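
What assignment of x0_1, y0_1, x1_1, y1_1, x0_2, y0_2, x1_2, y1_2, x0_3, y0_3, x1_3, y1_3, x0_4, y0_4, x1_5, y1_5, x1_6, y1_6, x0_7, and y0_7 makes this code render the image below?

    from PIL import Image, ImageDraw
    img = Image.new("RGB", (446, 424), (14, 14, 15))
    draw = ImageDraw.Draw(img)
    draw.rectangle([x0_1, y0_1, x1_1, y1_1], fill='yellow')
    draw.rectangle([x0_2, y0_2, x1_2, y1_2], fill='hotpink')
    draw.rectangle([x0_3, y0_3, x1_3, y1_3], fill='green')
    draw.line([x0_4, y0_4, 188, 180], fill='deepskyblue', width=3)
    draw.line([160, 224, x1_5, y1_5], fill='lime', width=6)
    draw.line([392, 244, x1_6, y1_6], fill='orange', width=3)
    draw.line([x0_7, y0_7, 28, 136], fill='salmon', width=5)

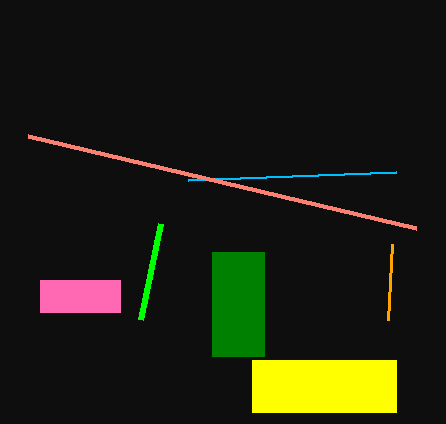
x0_1 = 252; y0_1 = 360; x1_1 = 396; y1_1 = 412; x0_2 = 40; y0_2 = 280; x1_2 = 120; y1_2 = 312; x0_3 = 212; y0_3 = 252; x1_3 = 264; y1_3 = 356; x0_4 = 396; y0_4 = 172; x1_5 = 140; y1_5 = 320; x1_6 = 388; y1_6 = 320; x0_7 = 416; y0_7 = 228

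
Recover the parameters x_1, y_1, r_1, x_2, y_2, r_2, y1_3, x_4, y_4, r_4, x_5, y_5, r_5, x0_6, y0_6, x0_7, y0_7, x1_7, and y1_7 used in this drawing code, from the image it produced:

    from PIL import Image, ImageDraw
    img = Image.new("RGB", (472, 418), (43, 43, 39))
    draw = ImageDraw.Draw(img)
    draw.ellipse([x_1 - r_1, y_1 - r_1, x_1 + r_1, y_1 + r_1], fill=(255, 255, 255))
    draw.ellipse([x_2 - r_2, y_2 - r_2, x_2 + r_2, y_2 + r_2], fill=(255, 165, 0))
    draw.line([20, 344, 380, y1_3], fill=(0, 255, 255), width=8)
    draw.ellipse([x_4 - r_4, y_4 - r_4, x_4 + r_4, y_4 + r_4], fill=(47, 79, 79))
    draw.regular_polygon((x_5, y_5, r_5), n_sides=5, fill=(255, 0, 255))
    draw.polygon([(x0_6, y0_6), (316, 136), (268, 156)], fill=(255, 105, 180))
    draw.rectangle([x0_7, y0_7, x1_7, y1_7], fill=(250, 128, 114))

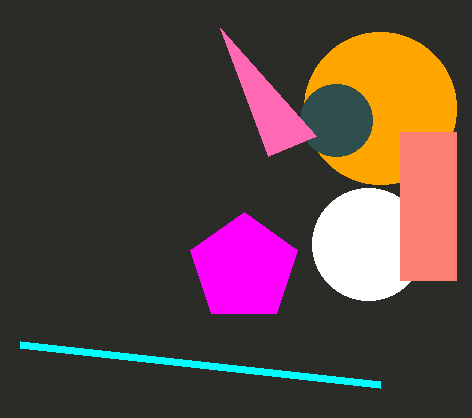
x_1 = 368; y_1 = 244; r_1 = 56; x_2 = 380; y_2 = 108; r_2 = 76; y1_3 = 384; x_4 = 336; y_4 = 120; r_4 = 36; x_5 = 244; y_5 = 268; r_5 = 56; x0_6 = 220; y0_6 = 28; x0_7 = 400; y0_7 = 132; x1_7 = 456; y1_7 = 280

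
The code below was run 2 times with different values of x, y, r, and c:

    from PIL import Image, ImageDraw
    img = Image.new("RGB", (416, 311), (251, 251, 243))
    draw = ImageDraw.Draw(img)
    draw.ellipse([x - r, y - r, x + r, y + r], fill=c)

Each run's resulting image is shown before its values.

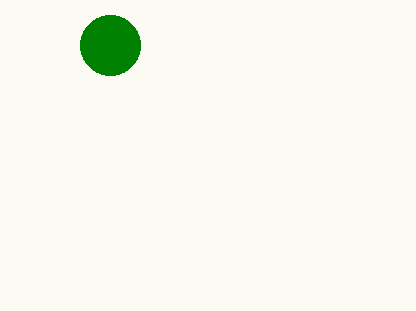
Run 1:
x = 110, y = 45, r = 30, c = 'green'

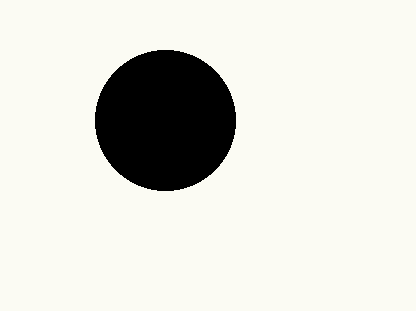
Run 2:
x = 165, y = 120, r = 70, c = 'black'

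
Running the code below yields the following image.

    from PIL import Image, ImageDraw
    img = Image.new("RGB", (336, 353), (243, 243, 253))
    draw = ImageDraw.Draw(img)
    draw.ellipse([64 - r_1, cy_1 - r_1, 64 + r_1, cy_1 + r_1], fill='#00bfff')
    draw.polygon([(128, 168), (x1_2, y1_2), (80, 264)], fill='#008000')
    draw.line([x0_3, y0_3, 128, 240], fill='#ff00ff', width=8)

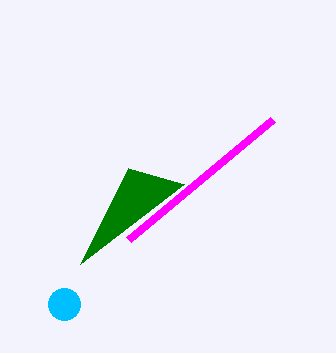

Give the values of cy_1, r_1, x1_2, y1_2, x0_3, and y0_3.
cy_1 = 304
r_1 = 16
x1_2 = 184
y1_2 = 184
x0_3 = 272
y0_3 = 120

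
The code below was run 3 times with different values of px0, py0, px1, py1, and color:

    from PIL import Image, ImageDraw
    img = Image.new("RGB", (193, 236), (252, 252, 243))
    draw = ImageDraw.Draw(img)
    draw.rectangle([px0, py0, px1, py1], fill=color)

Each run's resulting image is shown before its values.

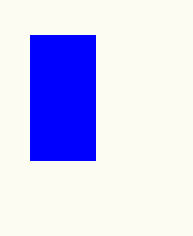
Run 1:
px0 = 30; py0 = 35; px1 = 95; py1 = 160; color = 'blue'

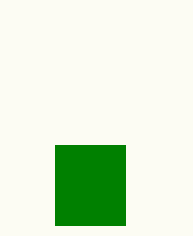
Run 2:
px0 = 55, py0 = 145, px1 = 125, py1 = 225, color = 'green'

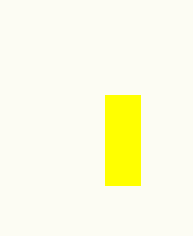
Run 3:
px0 = 105
py0 = 95
px1 = 140
py1 = 185
color = 'yellow'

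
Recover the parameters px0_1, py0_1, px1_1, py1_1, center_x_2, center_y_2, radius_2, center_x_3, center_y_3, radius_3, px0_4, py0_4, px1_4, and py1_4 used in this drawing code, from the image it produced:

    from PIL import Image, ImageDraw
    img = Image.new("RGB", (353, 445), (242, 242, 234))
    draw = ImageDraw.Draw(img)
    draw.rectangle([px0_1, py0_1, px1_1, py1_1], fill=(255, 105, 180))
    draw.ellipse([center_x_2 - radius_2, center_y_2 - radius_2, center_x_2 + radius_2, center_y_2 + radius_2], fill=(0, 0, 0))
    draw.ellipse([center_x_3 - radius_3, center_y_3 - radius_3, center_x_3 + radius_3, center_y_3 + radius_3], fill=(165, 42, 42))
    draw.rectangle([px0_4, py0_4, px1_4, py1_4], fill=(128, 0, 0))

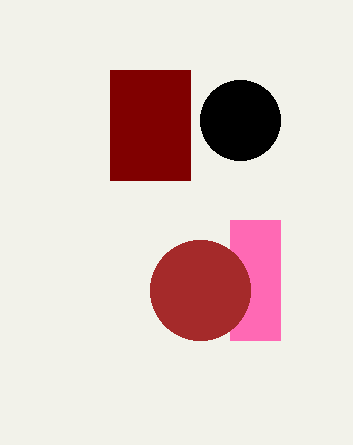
px0_1 = 230, py0_1 = 220, px1_1 = 280, py1_1 = 340, center_x_2 = 240, center_y_2 = 120, radius_2 = 40, center_x_3 = 200, center_y_3 = 290, radius_3 = 50, px0_4 = 110, py0_4 = 70, px1_4 = 190, py1_4 = 180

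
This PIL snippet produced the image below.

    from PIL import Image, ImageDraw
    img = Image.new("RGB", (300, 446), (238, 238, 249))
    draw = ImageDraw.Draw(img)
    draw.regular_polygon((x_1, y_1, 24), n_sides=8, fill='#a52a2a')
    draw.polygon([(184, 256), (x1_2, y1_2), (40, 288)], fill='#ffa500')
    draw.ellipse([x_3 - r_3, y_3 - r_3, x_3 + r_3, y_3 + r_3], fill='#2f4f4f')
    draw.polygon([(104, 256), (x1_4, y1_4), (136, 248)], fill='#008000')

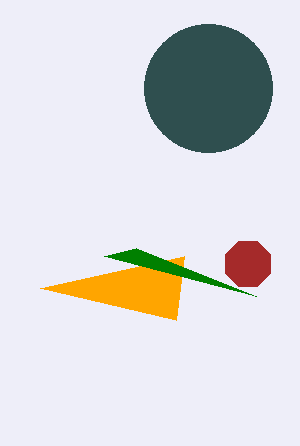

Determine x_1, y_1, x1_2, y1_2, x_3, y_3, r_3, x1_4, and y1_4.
x_1 = 248
y_1 = 264
x1_2 = 176
y1_2 = 320
x_3 = 208
y_3 = 88
r_3 = 64
x1_4 = 256
y1_4 = 296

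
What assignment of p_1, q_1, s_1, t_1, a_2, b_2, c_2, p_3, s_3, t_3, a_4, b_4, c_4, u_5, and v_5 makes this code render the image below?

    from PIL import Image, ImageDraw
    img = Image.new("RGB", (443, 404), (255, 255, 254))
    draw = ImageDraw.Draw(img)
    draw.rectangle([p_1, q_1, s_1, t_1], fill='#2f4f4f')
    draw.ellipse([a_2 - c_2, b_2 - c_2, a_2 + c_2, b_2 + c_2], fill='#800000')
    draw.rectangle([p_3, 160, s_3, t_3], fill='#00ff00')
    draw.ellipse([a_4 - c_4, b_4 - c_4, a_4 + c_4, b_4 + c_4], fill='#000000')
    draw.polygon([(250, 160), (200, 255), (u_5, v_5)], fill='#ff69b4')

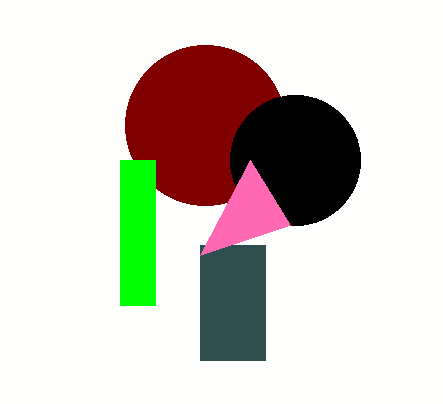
p_1 = 200
q_1 = 245
s_1 = 265
t_1 = 360
a_2 = 205
b_2 = 125
c_2 = 80
p_3 = 120
s_3 = 155
t_3 = 305
a_4 = 295
b_4 = 160
c_4 = 65
u_5 = 290
v_5 = 225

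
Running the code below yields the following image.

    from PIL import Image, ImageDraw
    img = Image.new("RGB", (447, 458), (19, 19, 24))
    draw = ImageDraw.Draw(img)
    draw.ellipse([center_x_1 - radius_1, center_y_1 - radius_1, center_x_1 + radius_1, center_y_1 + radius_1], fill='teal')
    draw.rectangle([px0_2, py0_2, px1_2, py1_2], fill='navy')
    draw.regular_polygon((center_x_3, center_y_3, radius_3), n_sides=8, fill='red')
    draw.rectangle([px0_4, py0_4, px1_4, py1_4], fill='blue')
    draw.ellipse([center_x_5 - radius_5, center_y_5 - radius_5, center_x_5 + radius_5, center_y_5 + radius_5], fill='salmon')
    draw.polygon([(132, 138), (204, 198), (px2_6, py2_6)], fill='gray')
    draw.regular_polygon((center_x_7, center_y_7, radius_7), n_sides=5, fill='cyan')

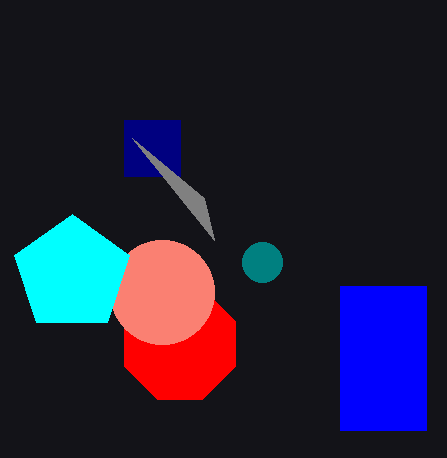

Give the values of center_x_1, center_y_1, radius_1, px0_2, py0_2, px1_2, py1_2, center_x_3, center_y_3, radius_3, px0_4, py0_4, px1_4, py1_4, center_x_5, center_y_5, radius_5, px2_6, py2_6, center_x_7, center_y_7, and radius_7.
center_x_1 = 262; center_y_1 = 262; radius_1 = 20; px0_2 = 124; py0_2 = 120; px1_2 = 180; py1_2 = 176; center_x_3 = 180; center_y_3 = 344; radius_3 = 60; px0_4 = 340; py0_4 = 286; px1_4 = 426; py1_4 = 430; center_x_5 = 162; center_y_5 = 292; radius_5 = 52; px2_6 = 214; py2_6 = 240; center_x_7 = 72; center_y_7 = 274; radius_7 = 60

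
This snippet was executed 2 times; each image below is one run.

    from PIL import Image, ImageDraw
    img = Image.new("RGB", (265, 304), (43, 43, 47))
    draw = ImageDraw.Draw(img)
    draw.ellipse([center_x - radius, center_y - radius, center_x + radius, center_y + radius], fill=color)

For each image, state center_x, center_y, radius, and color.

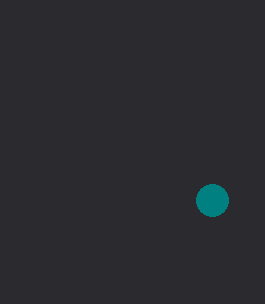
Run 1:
center_x = 212
center_y = 200
radius = 16
color = 'teal'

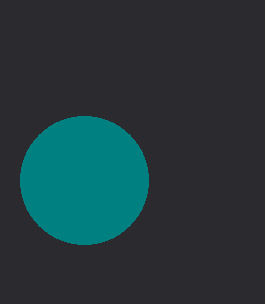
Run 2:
center_x = 84; center_y = 180; radius = 64; color = 'teal'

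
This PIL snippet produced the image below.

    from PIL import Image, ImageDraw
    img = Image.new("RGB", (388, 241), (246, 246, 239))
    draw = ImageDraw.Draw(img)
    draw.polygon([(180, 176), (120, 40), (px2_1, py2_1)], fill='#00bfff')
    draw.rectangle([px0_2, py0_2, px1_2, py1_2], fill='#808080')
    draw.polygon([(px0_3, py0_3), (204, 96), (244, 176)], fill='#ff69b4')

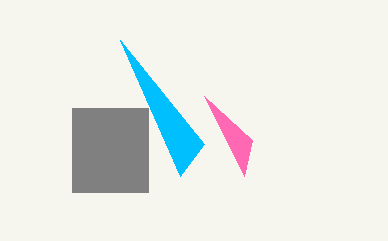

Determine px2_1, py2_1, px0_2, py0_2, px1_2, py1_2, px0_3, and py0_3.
px2_1 = 204; py2_1 = 144; px0_2 = 72; py0_2 = 108; px1_2 = 148; py1_2 = 192; px0_3 = 252; py0_3 = 140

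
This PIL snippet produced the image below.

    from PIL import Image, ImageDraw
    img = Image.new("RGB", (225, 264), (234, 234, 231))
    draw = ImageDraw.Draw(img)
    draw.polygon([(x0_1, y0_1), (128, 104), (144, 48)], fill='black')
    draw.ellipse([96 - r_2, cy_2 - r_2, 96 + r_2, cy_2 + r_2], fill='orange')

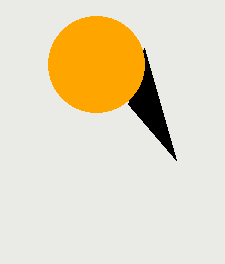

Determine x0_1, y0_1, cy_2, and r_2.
x0_1 = 176; y0_1 = 160; cy_2 = 64; r_2 = 48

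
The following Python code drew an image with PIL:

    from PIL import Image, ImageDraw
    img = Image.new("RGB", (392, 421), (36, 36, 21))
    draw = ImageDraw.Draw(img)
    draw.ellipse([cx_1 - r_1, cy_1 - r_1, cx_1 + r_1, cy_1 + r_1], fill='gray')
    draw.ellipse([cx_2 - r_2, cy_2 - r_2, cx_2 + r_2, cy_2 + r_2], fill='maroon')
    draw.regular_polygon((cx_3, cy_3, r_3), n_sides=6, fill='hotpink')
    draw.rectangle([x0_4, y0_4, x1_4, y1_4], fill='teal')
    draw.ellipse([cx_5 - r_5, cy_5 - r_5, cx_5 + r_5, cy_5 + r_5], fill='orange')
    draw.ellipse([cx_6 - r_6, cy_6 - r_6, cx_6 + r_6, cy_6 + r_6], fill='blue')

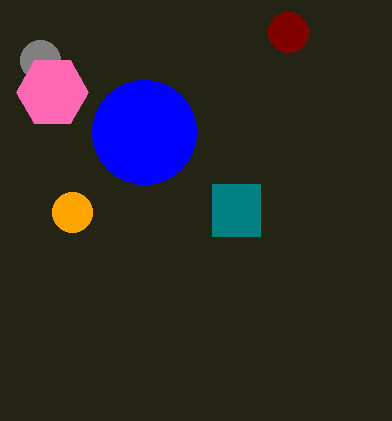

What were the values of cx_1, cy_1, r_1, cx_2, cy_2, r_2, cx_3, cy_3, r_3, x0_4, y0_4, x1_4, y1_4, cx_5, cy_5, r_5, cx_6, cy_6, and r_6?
cx_1 = 40, cy_1 = 60, r_1 = 20, cx_2 = 288, cy_2 = 32, r_2 = 20, cx_3 = 52, cy_3 = 92, r_3 = 36, x0_4 = 212, y0_4 = 184, x1_4 = 260, y1_4 = 236, cx_5 = 72, cy_5 = 212, r_5 = 20, cx_6 = 144, cy_6 = 132, r_6 = 52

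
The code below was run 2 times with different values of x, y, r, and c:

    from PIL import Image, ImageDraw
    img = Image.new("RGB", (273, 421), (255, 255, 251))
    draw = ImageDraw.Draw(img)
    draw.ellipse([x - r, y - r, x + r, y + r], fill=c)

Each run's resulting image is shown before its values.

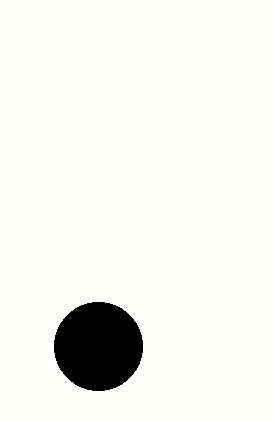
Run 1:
x = 98; y = 346; r = 44; c = 'black'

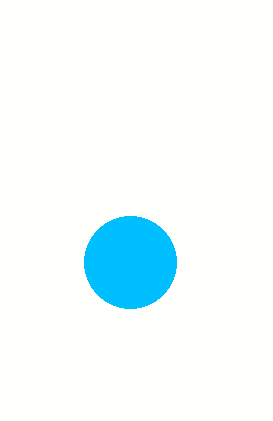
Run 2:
x = 130
y = 262
r = 46
c = 'deepskyblue'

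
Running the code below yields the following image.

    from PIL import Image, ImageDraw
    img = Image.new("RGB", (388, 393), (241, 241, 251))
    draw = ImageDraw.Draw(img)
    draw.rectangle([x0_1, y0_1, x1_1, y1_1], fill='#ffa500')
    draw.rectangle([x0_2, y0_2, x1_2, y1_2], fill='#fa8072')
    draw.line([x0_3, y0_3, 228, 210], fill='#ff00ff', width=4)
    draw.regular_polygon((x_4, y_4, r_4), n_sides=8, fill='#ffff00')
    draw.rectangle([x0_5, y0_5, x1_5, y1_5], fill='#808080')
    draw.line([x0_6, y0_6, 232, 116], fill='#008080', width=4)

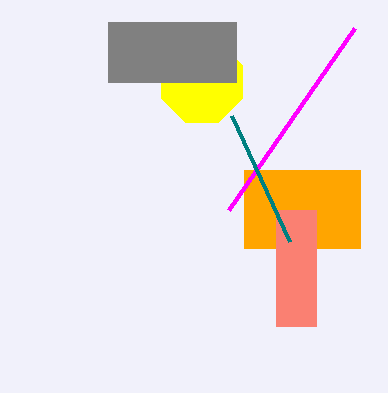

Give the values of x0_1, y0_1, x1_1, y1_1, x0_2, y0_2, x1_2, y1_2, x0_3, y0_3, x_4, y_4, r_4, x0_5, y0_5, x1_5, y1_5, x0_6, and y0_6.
x0_1 = 244; y0_1 = 170; x1_1 = 360; y1_1 = 248; x0_2 = 276; y0_2 = 210; x1_2 = 316; y1_2 = 326; x0_3 = 354; y0_3 = 28; x_4 = 202; y_4 = 82; r_4 = 44; x0_5 = 108; y0_5 = 22; x1_5 = 236; y1_5 = 82; x0_6 = 290; y0_6 = 242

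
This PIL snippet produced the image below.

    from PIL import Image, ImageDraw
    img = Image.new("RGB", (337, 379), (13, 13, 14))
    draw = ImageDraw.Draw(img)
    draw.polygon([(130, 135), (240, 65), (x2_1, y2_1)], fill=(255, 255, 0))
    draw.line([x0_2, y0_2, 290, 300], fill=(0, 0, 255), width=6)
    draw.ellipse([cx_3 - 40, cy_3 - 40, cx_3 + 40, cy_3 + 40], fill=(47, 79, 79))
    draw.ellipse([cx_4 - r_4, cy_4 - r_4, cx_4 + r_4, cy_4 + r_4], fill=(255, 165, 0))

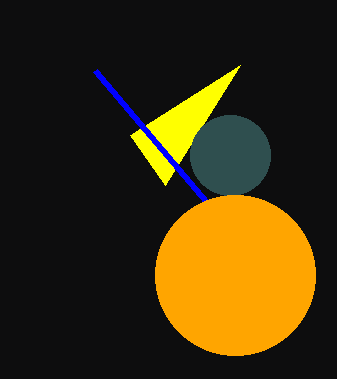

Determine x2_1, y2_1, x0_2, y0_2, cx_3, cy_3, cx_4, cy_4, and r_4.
x2_1 = 165
y2_1 = 185
x0_2 = 95
y0_2 = 70
cx_3 = 230
cy_3 = 155
cx_4 = 235
cy_4 = 275
r_4 = 80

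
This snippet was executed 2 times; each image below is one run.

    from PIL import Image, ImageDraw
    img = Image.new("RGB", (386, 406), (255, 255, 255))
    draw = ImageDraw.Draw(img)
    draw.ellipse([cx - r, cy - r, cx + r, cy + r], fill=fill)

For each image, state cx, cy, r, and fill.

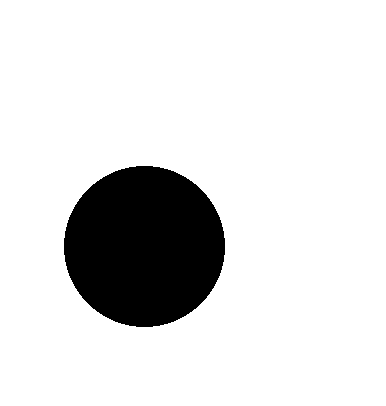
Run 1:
cx = 144
cy = 246
r = 80
fill = 'black'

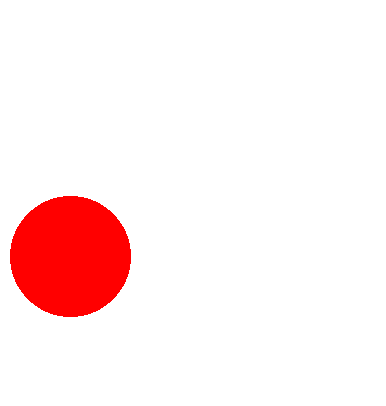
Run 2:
cx = 70, cy = 256, r = 60, fill = 'red'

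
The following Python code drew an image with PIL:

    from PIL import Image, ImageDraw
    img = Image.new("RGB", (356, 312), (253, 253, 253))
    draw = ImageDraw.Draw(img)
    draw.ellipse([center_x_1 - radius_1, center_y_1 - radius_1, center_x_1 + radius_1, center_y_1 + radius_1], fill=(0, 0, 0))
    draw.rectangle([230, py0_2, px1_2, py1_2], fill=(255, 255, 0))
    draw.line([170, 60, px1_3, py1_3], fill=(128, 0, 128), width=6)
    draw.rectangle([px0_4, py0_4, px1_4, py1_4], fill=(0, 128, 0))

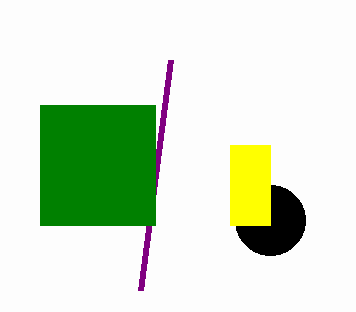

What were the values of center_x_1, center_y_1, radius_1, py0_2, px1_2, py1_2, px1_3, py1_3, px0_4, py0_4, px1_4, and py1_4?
center_x_1 = 270
center_y_1 = 220
radius_1 = 35
py0_2 = 145
px1_2 = 270
py1_2 = 225
px1_3 = 140
py1_3 = 290
px0_4 = 40
py0_4 = 105
px1_4 = 155
py1_4 = 225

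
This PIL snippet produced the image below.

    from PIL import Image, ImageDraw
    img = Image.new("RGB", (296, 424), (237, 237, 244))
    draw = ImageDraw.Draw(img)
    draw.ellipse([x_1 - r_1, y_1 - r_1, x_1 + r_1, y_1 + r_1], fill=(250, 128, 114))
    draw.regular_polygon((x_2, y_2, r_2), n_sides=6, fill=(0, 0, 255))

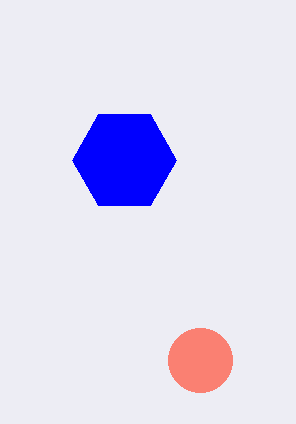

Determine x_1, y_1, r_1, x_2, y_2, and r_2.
x_1 = 200
y_1 = 360
r_1 = 32
x_2 = 124
y_2 = 160
r_2 = 52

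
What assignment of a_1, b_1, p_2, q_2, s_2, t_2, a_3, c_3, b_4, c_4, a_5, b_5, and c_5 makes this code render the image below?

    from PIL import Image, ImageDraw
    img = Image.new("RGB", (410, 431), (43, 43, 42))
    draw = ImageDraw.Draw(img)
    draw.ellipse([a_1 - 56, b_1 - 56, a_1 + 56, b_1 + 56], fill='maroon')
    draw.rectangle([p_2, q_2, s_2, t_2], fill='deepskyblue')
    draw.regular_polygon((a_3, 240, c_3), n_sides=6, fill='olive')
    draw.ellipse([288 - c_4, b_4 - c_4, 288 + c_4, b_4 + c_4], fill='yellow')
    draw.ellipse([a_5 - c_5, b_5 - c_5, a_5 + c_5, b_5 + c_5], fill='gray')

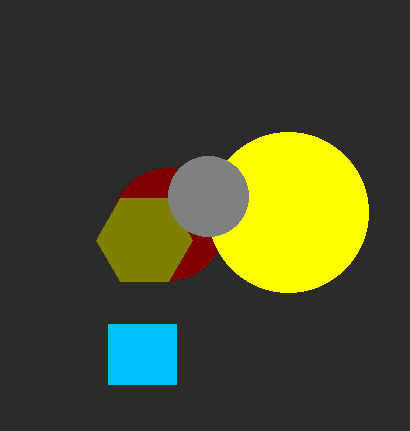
a_1 = 168, b_1 = 224, p_2 = 108, q_2 = 324, s_2 = 176, t_2 = 384, a_3 = 144, c_3 = 48, b_4 = 212, c_4 = 80, a_5 = 208, b_5 = 196, c_5 = 40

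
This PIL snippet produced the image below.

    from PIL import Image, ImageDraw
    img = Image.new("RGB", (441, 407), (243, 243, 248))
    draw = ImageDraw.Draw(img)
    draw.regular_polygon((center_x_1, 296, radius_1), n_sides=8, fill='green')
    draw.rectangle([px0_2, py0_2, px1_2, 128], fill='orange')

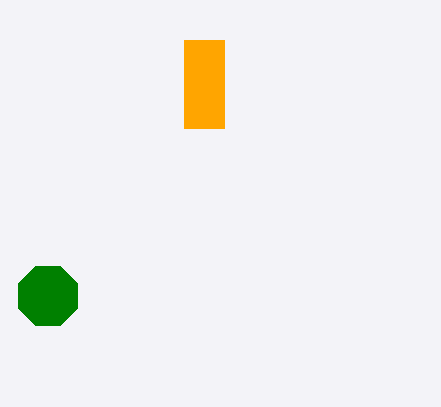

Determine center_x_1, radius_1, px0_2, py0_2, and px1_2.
center_x_1 = 48, radius_1 = 32, px0_2 = 184, py0_2 = 40, px1_2 = 224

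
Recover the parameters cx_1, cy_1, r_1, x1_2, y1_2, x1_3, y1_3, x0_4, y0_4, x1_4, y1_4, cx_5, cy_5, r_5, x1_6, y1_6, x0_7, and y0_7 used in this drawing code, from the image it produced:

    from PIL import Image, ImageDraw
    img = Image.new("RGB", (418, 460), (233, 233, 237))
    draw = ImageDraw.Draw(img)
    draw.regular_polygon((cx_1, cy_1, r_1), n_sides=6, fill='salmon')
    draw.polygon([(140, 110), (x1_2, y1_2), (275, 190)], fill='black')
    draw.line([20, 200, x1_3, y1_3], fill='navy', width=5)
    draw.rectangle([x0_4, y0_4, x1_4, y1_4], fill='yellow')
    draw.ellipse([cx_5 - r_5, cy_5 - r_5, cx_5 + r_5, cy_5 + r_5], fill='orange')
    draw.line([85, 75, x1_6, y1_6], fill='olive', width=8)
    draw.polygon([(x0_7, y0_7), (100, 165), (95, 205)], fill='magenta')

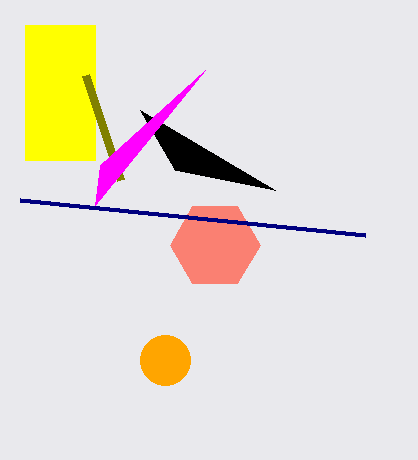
cx_1 = 215; cy_1 = 245; r_1 = 45; x1_2 = 175; y1_2 = 170; x1_3 = 365; y1_3 = 235; x0_4 = 25; y0_4 = 25; x1_4 = 95; y1_4 = 160; cx_5 = 165; cy_5 = 360; r_5 = 25; x1_6 = 120; y1_6 = 180; x0_7 = 205; y0_7 = 70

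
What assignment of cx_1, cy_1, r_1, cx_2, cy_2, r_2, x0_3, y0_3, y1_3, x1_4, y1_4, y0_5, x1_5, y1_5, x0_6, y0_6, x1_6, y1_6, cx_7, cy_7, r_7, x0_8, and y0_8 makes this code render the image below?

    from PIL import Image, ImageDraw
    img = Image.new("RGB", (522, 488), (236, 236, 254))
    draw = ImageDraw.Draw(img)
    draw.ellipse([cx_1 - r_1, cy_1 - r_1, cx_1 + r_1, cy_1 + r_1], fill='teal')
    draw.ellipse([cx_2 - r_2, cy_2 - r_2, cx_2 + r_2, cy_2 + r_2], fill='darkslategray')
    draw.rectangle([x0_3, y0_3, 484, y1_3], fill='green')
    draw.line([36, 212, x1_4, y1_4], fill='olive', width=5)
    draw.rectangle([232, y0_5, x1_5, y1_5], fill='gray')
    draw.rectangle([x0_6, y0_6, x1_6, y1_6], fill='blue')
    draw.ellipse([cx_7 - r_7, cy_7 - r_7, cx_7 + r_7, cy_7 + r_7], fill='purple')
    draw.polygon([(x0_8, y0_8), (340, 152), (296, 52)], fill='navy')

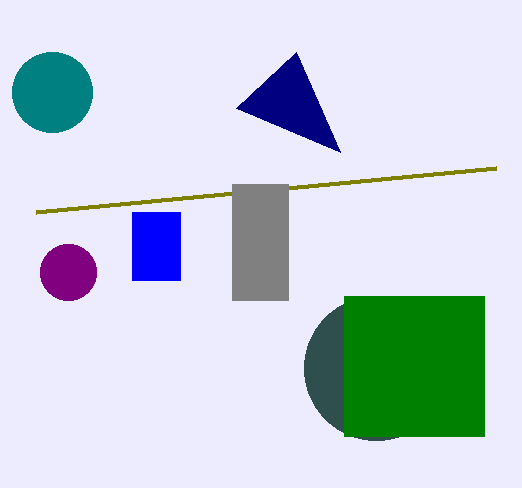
cx_1 = 52
cy_1 = 92
r_1 = 40
cx_2 = 376
cy_2 = 368
r_2 = 72
x0_3 = 344
y0_3 = 296
y1_3 = 436
x1_4 = 496
y1_4 = 168
y0_5 = 184
x1_5 = 288
y1_5 = 300
x0_6 = 132
y0_6 = 212
x1_6 = 180
y1_6 = 280
cx_7 = 68
cy_7 = 272
r_7 = 28
x0_8 = 236
y0_8 = 108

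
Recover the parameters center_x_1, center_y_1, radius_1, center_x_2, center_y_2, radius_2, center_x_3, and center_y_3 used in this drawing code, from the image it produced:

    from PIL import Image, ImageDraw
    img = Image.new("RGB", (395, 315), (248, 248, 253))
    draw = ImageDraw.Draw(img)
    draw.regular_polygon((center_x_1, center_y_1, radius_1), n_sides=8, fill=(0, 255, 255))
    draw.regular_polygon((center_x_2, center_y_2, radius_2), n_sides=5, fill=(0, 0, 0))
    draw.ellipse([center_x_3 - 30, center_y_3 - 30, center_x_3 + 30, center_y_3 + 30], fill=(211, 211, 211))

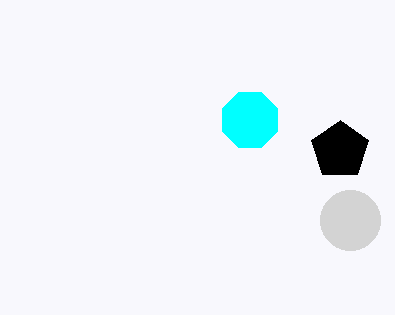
center_x_1 = 250
center_y_1 = 120
radius_1 = 30
center_x_2 = 340
center_y_2 = 150
radius_2 = 30
center_x_3 = 350
center_y_3 = 220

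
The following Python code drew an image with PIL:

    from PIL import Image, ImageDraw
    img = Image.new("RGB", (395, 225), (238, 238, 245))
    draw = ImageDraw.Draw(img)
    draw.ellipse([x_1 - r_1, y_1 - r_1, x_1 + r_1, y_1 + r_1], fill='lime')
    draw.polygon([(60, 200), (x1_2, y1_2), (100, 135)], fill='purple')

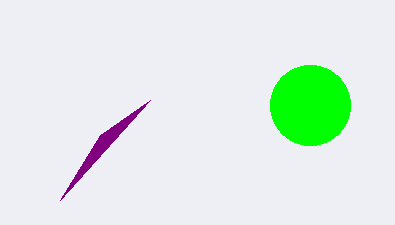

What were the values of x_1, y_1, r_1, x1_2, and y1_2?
x_1 = 310; y_1 = 105; r_1 = 40; x1_2 = 150; y1_2 = 100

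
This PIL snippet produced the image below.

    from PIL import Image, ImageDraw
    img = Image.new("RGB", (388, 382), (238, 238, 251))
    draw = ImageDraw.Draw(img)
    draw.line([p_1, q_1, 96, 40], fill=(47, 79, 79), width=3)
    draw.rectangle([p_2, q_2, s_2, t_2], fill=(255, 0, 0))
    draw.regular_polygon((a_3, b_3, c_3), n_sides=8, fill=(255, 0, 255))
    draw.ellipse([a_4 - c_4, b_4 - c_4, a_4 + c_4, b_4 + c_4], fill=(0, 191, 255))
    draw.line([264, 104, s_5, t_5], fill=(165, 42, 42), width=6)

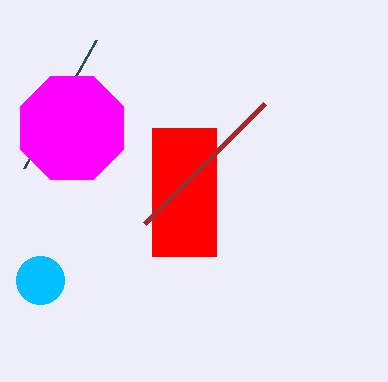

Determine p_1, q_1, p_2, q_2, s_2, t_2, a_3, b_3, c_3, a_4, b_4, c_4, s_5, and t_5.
p_1 = 24; q_1 = 168; p_2 = 152; q_2 = 128; s_2 = 216; t_2 = 256; a_3 = 72; b_3 = 128; c_3 = 56; a_4 = 40; b_4 = 280; c_4 = 24; s_5 = 144; t_5 = 224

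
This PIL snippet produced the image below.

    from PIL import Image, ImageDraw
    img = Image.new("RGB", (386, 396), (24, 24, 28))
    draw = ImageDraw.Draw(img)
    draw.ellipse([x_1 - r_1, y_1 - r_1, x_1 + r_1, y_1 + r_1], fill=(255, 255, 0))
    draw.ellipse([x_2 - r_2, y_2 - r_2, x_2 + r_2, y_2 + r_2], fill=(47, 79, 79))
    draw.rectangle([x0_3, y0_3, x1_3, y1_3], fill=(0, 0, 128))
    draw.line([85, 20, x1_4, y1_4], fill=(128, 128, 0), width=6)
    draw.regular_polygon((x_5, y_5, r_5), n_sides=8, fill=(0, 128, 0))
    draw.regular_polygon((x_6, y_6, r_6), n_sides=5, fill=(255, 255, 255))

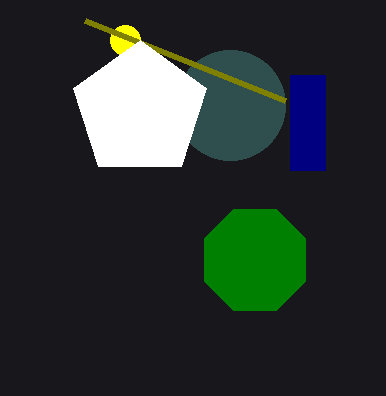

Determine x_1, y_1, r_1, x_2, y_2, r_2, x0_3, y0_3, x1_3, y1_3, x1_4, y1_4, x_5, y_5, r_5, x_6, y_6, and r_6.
x_1 = 125
y_1 = 40
r_1 = 15
x_2 = 230
y_2 = 105
r_2 = 55
x0_3 = 290
y0_3 = 75
x1_3 = 325
y1_3 = 170
x1_4 = 285
y1_4 = 100
x_5 = 255
y_5 = 260
r_5 = 55
x_6 = 140
y_6 = 110
r_6 = 70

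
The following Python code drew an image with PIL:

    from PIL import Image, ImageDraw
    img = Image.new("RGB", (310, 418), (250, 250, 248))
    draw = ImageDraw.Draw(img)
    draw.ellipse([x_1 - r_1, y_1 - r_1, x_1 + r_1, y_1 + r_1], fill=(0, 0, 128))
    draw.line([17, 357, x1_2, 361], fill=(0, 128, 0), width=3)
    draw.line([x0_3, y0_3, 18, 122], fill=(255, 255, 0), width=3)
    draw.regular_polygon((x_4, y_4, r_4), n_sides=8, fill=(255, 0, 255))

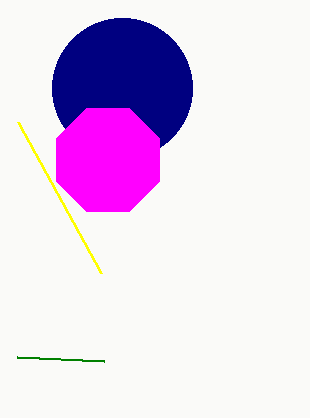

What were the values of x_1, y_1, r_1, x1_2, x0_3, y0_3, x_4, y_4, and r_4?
x_1 = 122
y_1 = 88
r_1 = 70
x1_2 = 104
x0_3 = 101
y0_3 = 273
x_4 = 108
y_4 = 160
r_4 = 56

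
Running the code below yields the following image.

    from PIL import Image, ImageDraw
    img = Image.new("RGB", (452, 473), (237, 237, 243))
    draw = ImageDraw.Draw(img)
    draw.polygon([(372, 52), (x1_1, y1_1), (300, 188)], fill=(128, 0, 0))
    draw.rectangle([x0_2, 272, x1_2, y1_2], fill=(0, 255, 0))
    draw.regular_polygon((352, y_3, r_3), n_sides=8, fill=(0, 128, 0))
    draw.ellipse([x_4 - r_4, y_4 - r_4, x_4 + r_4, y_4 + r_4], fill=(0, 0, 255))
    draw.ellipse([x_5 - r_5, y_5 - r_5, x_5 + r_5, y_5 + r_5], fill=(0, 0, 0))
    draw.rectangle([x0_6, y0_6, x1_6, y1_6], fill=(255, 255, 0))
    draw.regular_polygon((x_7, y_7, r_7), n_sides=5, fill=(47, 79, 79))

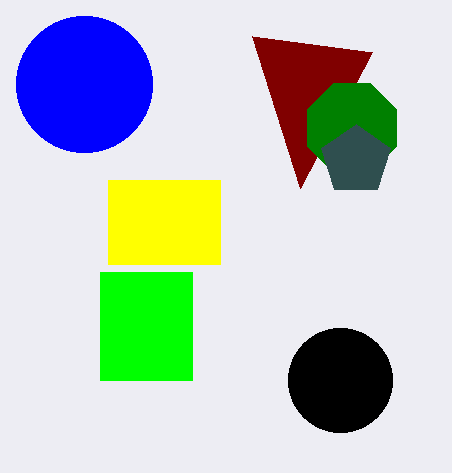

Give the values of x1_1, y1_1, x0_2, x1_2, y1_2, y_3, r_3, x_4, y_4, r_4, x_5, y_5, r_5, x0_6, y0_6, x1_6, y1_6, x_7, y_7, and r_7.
x1_1 = 252, y1_1 = 36, x0_2 = 100, x1_2 = 192, y1_2 = 380, y_3 = 128, r_3 = 48, x_4 = 84, y_4 = 84, r_4 = 68, x_5 = 340, y_5 = 380, r_5 = 52, x0_6 = 108, y0_6 = 180, x1_6 = 220, y1_6 = 264, x_7 = 356, y_7 = 160, r_7 = 36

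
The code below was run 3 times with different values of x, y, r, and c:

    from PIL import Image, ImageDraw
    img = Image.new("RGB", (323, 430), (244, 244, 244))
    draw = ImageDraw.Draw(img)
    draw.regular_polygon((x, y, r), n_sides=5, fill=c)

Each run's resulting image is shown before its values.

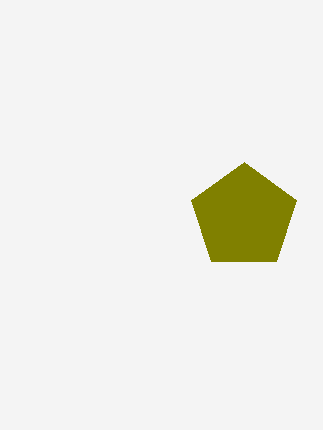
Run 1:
x = 244; y = 217; r = 55; c = 'olive'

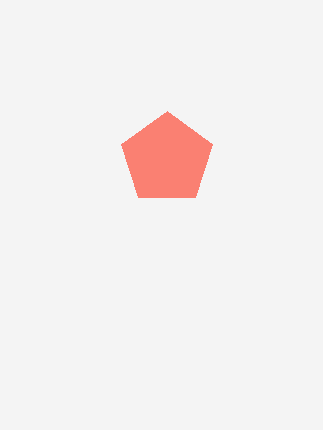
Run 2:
x = 167
y = 159
r = 48
c = 'salmon'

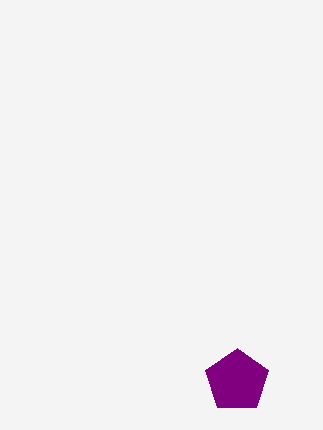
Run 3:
x = 237
y = 381
r = 33
c = 'purple'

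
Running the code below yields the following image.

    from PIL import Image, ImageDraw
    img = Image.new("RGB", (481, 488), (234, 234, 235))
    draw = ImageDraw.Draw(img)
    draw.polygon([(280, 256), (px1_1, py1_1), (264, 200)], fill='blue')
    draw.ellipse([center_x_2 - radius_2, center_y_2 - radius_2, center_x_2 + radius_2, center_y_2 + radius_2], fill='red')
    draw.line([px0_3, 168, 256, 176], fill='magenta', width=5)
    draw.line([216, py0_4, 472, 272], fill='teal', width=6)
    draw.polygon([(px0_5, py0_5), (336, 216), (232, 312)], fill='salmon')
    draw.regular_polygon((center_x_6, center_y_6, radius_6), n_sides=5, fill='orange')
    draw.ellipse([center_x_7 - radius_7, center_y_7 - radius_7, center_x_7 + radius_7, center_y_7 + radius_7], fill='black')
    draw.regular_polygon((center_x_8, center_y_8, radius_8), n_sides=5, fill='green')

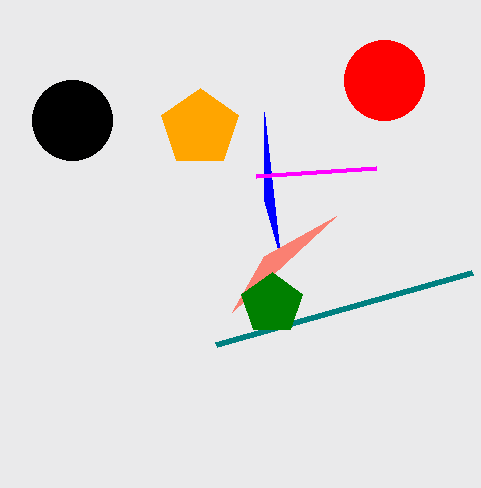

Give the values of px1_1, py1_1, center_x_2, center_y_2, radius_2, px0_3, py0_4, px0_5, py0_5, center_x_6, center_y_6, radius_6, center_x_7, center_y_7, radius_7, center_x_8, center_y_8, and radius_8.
px1_1 = 264, py1_1 = 112, center_x_2 = 384, center_y_2 = 80, radius_2 = 40, px0_3 = 376, py0_4 = 344, px0_5 = 264, py0_5 = 256, center_x_6 = 200, center_y_6 = 128, radius_6 = 40, center_x_7 = 72, center_y_7 = 120, radius_7 = 40, center_x_8 = 272, center_y_8 = 304, radius_8 = 32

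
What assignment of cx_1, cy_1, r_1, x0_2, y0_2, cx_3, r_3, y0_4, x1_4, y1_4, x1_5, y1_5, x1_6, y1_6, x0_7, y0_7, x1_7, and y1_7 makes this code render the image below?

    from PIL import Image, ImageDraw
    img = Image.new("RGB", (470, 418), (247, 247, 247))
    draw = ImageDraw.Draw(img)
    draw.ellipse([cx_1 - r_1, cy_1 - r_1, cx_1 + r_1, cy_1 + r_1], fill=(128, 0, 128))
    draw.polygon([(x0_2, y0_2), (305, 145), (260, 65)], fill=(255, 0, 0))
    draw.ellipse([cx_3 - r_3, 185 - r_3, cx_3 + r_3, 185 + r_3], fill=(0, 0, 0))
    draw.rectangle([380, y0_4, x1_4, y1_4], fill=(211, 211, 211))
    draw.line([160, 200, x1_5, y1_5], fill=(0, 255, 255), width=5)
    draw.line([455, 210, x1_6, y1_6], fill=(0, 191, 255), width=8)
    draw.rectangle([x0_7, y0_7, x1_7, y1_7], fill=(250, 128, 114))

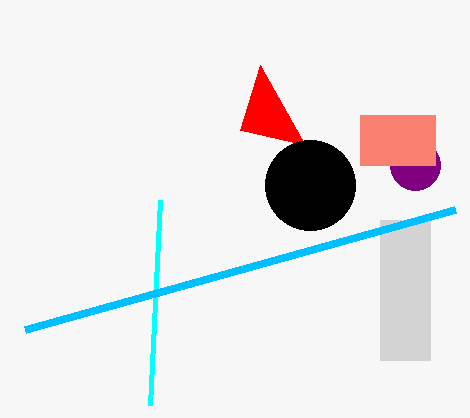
cx_1 = 415
cy_1 = 165
r_1 = 25
x0_2 = 240
y0_2 = 130
cx_3 = 310
r_3 = 45
y0_4 = 220
x1_4 = 430
y1_4 = 360
x1_5 = 150
y1_5 = 405
x1_6 = 25
y1_6 = 330
x0_7 = 360
y0_7 = 115
x1_7 = 435
y1_7 = 165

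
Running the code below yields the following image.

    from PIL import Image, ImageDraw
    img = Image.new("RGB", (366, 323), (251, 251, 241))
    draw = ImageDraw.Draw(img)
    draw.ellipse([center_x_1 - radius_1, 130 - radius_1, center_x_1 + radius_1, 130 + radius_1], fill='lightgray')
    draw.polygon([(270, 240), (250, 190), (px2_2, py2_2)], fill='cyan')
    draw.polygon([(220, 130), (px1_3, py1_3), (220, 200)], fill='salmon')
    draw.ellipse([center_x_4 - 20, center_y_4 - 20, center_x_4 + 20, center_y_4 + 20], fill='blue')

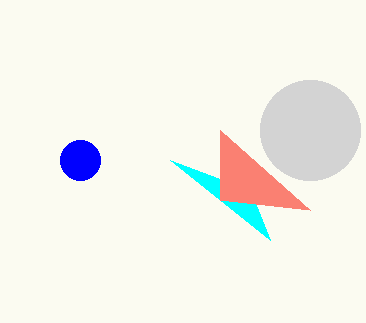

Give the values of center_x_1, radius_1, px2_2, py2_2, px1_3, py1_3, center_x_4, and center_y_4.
center_x_1 = 310; radius_1 = 50; px2_2 = 170; py2_2 = 160; px1_3 = 310; py1_3 = 210; center_x_4 = 80; center_y_4 = 160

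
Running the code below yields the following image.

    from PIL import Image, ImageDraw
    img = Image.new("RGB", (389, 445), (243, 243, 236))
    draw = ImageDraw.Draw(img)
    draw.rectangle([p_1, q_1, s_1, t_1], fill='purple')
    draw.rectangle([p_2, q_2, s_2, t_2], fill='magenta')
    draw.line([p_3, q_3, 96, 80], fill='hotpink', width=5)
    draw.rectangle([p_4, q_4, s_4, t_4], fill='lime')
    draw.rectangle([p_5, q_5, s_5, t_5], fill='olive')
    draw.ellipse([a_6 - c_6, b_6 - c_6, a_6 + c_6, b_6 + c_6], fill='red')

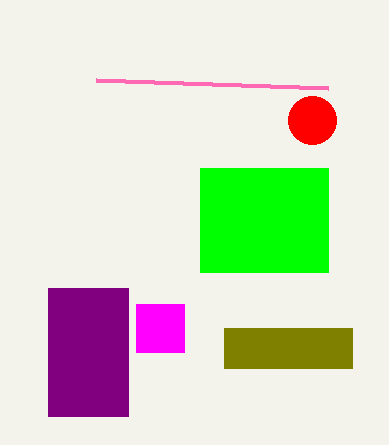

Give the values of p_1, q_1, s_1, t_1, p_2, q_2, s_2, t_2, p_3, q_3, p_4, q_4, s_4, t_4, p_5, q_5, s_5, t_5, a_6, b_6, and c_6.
p_1 = 48
q_1 = 288
s_1 = 128
t_1 = 416
p_2 = 136
q_2 = 304
s_2 = 184
t_2 = 352
p_3 = 328
q_3 = 88
p_4 = 200
q_4 = 168
s_4 = 328
t_4 = 272
p_5 = 224
q_5 = 328
s_5 = 352
t_5 = 368
a_6 = 312
b_6 = 120
c_6 = 24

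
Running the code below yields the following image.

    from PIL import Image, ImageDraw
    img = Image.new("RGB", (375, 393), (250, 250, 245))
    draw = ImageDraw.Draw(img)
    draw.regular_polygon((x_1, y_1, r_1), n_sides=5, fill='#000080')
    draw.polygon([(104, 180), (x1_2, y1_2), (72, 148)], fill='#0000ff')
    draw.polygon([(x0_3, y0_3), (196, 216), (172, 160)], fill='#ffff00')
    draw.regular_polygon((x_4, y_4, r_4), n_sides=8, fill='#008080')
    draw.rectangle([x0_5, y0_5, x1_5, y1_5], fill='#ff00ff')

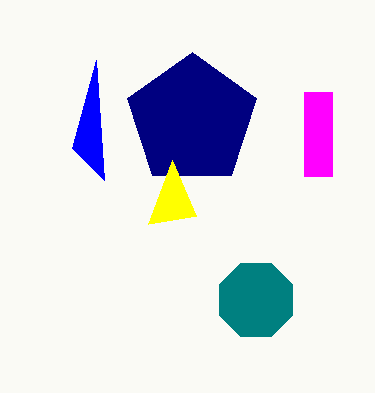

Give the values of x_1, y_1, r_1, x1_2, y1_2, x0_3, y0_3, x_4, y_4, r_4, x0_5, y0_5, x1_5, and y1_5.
x_1 = 192, y_1 = 120, r_1 = 68, x1_2 = 96, y1_2 = 60, x0_3 = 148, y0_3 = 224, x_4 = 256, y_4 = 300, r_4 = 40, x0_5 = 304, y0_5 = 92, x1_5 = 332, y1_5 = 176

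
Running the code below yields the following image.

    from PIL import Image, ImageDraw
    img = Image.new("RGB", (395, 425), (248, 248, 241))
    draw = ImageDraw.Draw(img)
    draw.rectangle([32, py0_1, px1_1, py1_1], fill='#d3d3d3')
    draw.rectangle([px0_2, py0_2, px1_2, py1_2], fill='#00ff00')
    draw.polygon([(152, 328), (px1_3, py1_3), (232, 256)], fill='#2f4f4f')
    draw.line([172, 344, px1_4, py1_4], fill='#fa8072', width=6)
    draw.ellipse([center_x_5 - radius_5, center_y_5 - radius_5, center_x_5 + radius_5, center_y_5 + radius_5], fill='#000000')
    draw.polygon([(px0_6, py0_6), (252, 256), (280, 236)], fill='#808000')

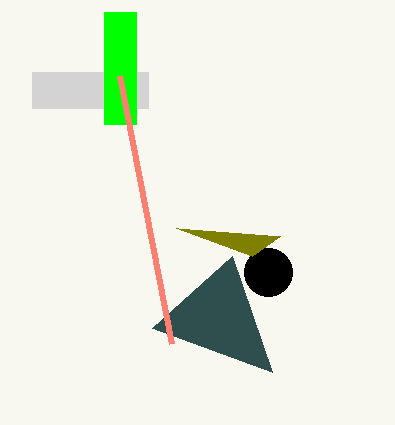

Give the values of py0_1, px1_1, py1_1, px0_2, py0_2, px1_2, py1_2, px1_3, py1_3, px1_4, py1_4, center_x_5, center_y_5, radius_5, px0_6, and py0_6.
py0_1 = 72
px1_1 = 148
py1_1 = 108
px0_2 = 104
py0_2 = 12
px1_2 = 136
py1_2 = 124
px1_3 = 272
py1_3 = 372
px1_4 = 120
py1_4 = 76
center_x_5 = 268
center_y_5 = 272
radius_5 = 24
px0_6 = 176
py0_6 = 228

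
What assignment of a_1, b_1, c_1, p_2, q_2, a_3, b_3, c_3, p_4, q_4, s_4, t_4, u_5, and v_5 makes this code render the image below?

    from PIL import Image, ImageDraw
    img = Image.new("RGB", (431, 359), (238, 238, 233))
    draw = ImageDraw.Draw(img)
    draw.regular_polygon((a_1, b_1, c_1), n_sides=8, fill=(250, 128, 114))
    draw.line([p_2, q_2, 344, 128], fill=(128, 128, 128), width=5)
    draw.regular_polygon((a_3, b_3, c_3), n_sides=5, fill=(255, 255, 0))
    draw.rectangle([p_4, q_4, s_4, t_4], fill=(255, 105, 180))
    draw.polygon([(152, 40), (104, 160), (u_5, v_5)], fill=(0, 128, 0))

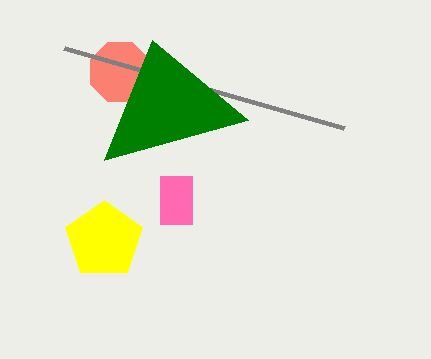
a_1 = 120, b_1 = 72, c_1 = 32, p_2 = 64, q_2 = 48, a_3 = 104, b_3 = 240, c_3 = 40, p_4 = 160, q_4 = 176, s_4 = 192, t_4 = 224, u_5 = 248, v_5 = 120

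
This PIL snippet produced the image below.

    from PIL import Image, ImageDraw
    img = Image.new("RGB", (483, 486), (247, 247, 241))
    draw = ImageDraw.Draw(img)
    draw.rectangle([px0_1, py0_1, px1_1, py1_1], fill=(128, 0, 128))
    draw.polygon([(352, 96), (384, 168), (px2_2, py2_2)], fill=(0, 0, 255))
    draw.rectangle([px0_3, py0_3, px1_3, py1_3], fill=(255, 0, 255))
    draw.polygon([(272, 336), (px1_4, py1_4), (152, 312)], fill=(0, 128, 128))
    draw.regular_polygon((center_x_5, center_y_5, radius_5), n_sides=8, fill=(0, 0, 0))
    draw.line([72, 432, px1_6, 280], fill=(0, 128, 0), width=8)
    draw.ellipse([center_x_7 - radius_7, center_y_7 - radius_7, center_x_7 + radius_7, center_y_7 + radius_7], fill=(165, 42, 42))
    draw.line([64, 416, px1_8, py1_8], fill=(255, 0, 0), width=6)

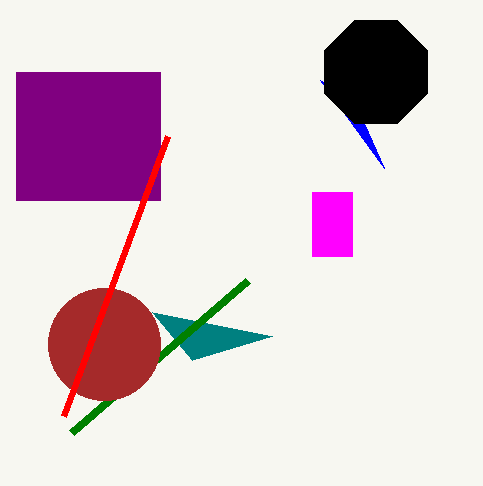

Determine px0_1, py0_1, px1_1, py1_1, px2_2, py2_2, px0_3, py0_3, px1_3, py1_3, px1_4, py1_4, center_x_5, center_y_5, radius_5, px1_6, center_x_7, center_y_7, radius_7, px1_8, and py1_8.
px0_1 = 16, py0_1 = 72, px1_1 = 160, py1_1 = 200, px2_2 = 320, py2_2 = 80, px0_3 = 312, py0_3 = 192, px1_3 = 352, py1_3 = 256, px1_4 = 192, py1_4 = 360, center_x_5 = 376, center_y_5 = 72, radius_5 = 56, px1_6 = 248, center_x_7 = 104, center_y_7 = 344, radius_7 = 56, px1_8 = 168, py1_8 = 136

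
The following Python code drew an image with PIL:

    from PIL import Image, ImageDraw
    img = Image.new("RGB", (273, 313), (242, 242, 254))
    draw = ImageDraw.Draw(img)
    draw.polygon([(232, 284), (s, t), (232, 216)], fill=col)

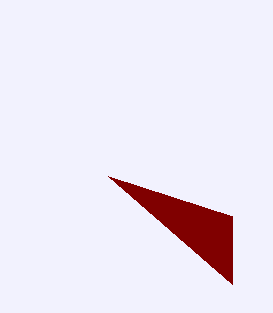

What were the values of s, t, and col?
s = 108, t = 176, col = 'maroon'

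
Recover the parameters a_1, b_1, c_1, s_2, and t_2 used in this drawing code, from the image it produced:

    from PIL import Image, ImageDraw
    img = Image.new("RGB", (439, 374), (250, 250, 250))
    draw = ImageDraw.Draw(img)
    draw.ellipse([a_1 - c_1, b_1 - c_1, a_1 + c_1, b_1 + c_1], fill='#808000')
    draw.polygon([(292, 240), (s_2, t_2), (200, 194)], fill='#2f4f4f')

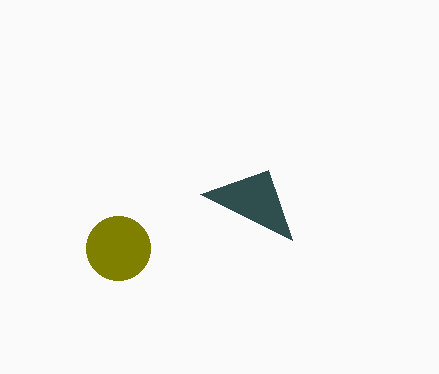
a_1 = 118
b_1 = 248
c_1 = 32
s_2 = 268
t_2 = 170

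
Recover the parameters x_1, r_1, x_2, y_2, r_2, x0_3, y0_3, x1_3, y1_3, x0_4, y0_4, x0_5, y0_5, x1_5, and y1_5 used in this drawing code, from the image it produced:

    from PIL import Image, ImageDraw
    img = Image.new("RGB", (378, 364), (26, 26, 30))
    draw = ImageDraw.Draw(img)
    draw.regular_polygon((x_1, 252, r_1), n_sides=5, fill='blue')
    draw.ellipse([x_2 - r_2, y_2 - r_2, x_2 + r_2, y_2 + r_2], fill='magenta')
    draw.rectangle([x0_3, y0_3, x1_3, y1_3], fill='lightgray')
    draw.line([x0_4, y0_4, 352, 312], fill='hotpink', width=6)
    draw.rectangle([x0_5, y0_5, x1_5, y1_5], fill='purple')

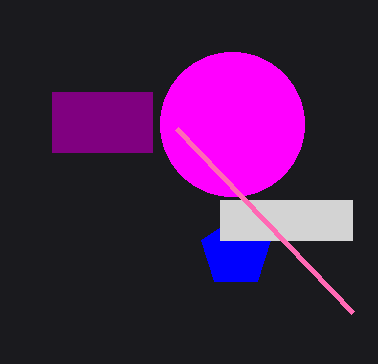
x_1 = 236; r_1 = 36; x_2 = 232; y_2 = 124; r_2 = 72; x0_3 = 220; y0_3 = 200; x1_3 = 352; y1_3 = 240; x0_4 = 176; y0_4 = 128; x0_5 = 52; y0_5 = 92; x1_5 = 152; y1_5 = 152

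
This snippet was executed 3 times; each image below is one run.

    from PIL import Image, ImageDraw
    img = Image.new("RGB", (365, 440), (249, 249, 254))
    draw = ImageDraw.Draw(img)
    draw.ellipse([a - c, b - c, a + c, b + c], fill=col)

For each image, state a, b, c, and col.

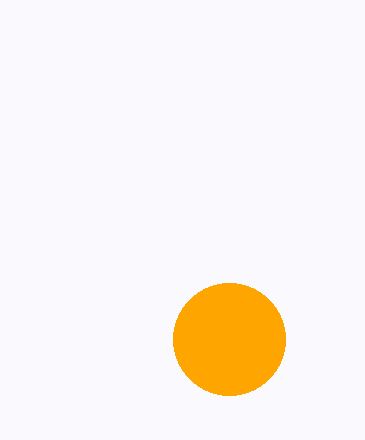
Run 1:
a = 229
b = 339
c = 56
col = 'orange'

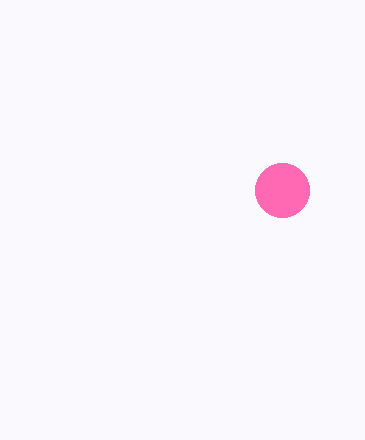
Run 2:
a = 282
b = 190
c = 27
col = 'hotpink'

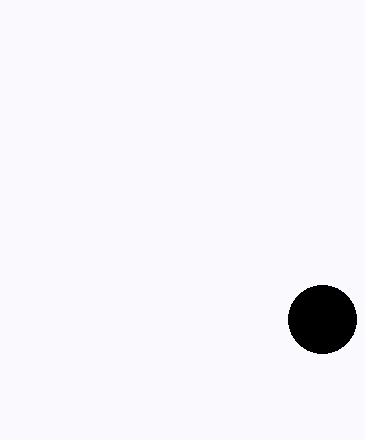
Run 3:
a = 322, b = 319, c = 34, col = 'black'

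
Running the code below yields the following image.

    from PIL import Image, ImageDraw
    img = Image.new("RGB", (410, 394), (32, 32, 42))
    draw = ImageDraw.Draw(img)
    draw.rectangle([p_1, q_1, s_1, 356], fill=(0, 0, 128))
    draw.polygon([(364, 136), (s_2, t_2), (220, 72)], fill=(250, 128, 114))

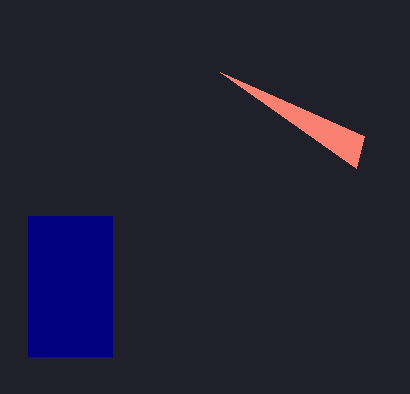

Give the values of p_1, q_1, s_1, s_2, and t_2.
p_1 = 28, q_1 = 216, s_1 = 112, s_2 = 356, t_2 = 168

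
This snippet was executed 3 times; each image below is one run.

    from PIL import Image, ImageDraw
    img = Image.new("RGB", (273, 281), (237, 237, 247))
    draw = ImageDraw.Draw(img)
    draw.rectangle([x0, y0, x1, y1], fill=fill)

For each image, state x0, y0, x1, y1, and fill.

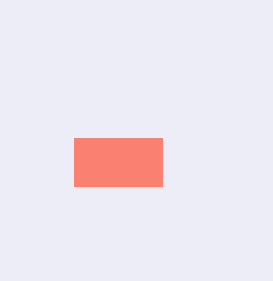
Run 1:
x0 = 74
y0 = 138
x1 = 162
y1 = 186
fill = 'salmon'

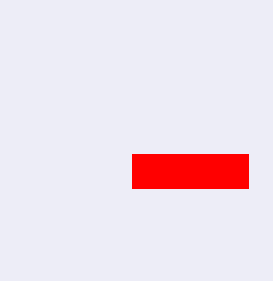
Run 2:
x0 = 132; y0 = 154; x1 = 248; y1 = 188; fill = 'red'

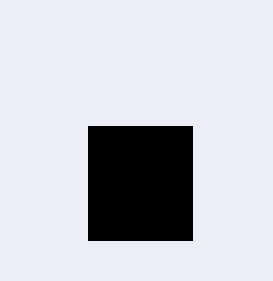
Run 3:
x0 = 88
y0 = 126
x1 = 192
y1 = 240
fill = 'black'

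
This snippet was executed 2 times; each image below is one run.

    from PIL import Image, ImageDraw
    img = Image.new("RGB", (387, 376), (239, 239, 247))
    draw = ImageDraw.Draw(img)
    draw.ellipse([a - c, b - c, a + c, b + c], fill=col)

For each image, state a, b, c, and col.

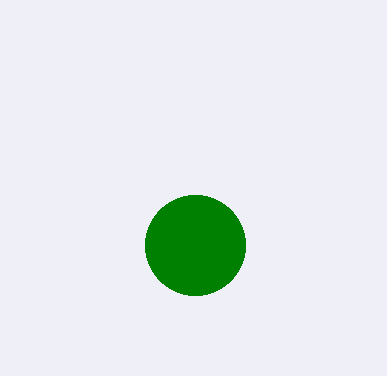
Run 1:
a = 195; b = 245; c = 50; col = 'green'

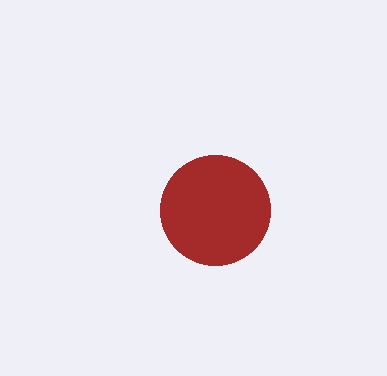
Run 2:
a = 215; b = 210; c = 55; col = 'brown'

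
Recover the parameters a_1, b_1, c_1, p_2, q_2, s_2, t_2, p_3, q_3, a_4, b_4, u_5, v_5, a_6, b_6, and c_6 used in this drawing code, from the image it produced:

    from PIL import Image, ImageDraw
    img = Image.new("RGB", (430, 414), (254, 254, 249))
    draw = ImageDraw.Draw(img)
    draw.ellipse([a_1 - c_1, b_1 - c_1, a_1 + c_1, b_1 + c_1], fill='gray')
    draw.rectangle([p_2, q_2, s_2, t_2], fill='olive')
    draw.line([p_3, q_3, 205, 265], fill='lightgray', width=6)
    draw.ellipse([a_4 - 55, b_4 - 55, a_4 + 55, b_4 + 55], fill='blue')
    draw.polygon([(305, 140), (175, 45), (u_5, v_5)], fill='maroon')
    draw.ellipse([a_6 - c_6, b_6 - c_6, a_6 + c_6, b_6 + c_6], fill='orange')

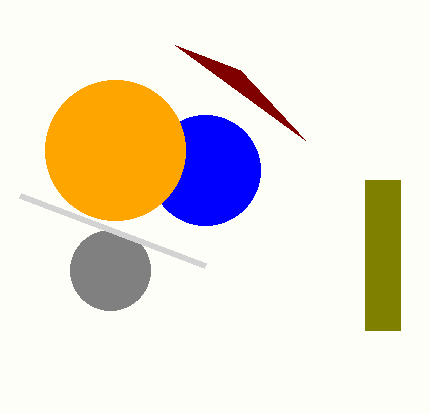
a_1 = 110
b_1 = 270
c_1 = 40
p_2 = 365
q_2 = 180
s_2 = 400
t_2 = 330
p_3 = 20
q_3 = 195
a_4 = 205
b_4 = 170
u_5 = 240
v_5 = 70
a_6 = 115
b_6 = 150
c_6 = 70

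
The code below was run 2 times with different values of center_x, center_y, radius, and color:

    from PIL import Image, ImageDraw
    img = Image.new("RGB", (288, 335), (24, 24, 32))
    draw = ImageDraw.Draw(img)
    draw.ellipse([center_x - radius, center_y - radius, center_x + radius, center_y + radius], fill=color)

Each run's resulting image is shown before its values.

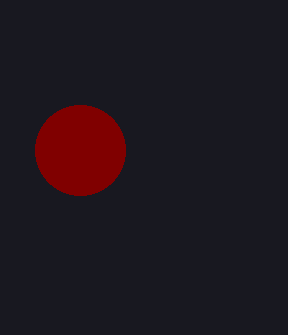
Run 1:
center_x = 80; center_y = 150; radius = 45; color = 'maroon'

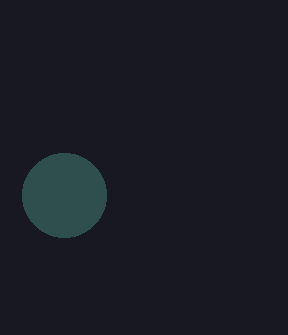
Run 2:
center_x = 64
center_y = 195
radius = 42
color = 'darkslategray'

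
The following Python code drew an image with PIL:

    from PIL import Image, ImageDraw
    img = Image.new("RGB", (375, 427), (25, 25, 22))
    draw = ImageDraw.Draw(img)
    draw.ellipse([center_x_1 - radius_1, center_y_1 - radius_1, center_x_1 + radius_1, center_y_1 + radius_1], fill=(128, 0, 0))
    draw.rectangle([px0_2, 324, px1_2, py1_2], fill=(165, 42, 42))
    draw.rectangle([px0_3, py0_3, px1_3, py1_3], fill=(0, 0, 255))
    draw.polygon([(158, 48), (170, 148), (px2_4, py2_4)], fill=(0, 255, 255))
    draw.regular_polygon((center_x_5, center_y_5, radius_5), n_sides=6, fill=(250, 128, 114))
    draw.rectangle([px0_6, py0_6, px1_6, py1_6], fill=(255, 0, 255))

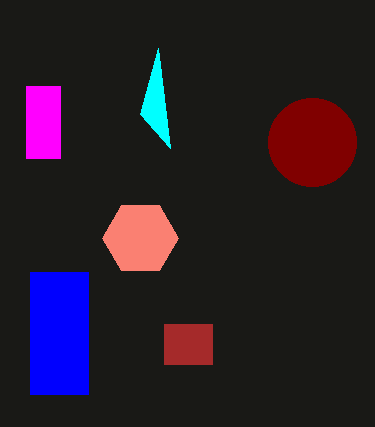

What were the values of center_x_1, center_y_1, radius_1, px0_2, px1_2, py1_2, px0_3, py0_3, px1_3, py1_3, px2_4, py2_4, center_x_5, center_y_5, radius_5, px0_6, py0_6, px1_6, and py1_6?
center_x_1 = 312; center_y_1 = 142; radius_1 = 44; px0_2 = 164; px1_2 = 212; py1_2 = 364; px0_3 = 30; py0_3 = 272; px1_3 = 88; py1_3 = 394; px2_4 = 140; py2_4 = 114; center_x_5 = 140; center_y_5 = 238; radius_5 = 38; px0_6 = 26; py0_6 = 86; px1_6 = 60; py1_6 = 158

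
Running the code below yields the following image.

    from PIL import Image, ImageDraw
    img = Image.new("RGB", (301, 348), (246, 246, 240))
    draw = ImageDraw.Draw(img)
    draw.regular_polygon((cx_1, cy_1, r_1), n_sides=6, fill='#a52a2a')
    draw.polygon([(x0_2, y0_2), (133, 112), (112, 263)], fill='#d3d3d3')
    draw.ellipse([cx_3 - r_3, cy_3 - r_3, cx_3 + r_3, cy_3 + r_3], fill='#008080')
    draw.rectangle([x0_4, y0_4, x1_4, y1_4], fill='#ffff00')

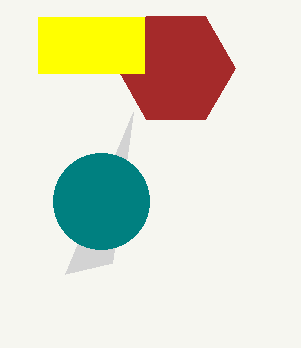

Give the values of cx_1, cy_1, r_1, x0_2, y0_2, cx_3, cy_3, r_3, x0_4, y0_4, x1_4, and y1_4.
cx_1 = 176
cy_1 = 68
r_1 = 59
x0_2 = 65
y0_2 = 274
cx_3 = 101
cy_3 = 201
r_3 = 48
x0_4 = 38
y0_4 = 17
x1_4 = 144
y1_4 = 73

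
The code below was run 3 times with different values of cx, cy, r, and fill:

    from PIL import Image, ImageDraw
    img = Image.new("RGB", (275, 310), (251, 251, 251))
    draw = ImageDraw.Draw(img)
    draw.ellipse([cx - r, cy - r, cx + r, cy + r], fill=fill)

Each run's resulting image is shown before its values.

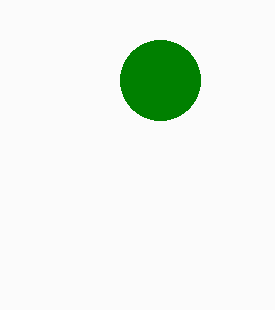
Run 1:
cx = 160
cy = 80
r = 40
fill = 'green'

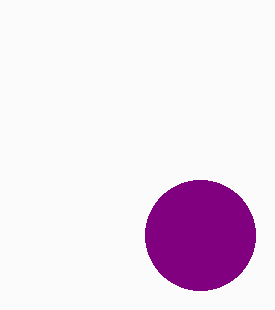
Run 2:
cx = 200, cy = 235, r = 55, fill = 'purple'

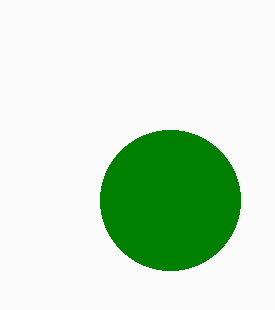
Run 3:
cx = 170
cy = 200
r = 70
fill = 'green'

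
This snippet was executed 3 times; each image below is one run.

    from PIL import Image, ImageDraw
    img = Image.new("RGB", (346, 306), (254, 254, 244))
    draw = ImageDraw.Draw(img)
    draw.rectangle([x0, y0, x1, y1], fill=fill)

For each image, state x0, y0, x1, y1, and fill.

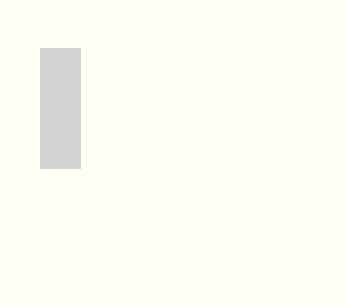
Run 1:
x0 = 40, y0 = 48, x1 = 80, y1 = 168, fill = 'lightgray'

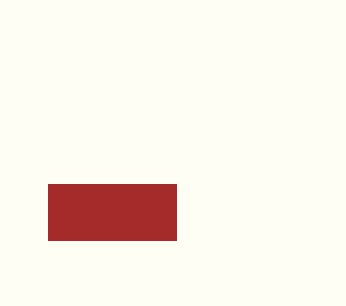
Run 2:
x0 = 48
y0 = 184
x1 = 176
y1 = 240
fill = 'brown'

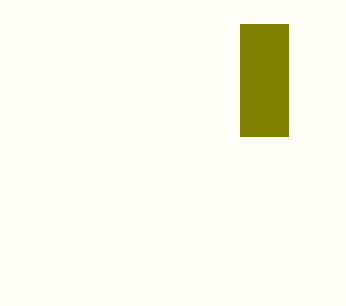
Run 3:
x0 = 240; y0 = 24; x1 = 288; y1 = 136; fill = 'olive'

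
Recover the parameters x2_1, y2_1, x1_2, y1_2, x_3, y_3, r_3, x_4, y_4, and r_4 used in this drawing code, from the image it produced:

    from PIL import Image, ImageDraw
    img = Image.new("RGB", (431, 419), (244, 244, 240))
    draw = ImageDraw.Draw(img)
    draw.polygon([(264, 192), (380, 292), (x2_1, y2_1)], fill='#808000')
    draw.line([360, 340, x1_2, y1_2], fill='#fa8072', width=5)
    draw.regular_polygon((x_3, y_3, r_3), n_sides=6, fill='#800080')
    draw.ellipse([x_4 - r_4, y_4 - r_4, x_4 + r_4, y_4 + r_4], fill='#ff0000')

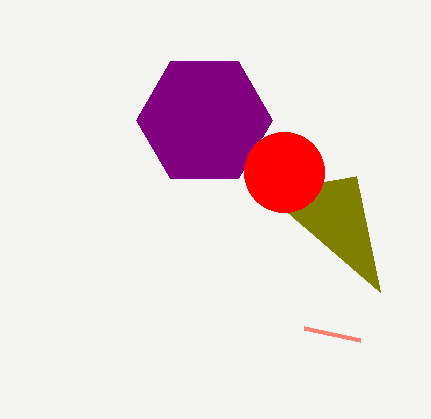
x2_1 = 356; y2_1 = 176; x1_2 = 304; y1_2 = 328; x_3 = 204; y_3 = 120; r_3 = 68; x_4 = 284; y_4 = 172; r_4 = 40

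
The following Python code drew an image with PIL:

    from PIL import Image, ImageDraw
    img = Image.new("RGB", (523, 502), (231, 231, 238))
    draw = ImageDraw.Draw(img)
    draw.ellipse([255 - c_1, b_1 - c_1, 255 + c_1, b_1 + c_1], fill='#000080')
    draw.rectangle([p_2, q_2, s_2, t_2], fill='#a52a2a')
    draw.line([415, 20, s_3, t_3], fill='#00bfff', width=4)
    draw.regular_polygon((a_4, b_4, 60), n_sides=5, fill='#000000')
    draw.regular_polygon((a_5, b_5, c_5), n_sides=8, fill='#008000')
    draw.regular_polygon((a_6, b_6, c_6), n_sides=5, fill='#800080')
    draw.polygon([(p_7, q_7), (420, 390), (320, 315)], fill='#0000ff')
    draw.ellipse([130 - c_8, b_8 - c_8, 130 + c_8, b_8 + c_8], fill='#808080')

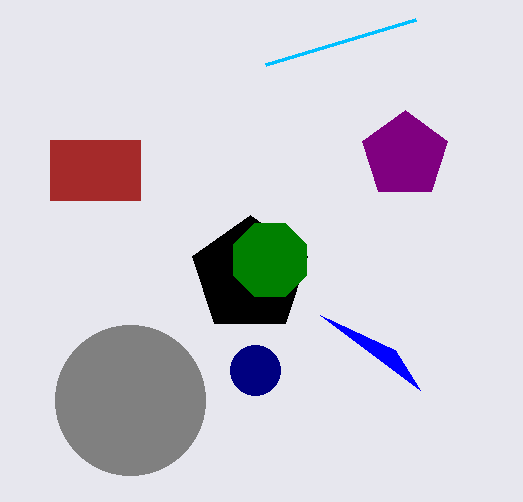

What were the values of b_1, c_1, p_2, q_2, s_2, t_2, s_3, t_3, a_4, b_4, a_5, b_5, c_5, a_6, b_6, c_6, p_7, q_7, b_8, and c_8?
b_1 = 370; c_1 = 25; p_2 = 50; q_2 = 140; s_2 = 140; t_2 = 200; s_3 = 265; t_3 = 65; a_4 = 250; b_4 = 275; a_5 = 270; b_5 = 260; c_5 = 40; a_6 = 405; b_6 = 155; c_6 = 45; p_7 = 395; q_7 = 350; b_8 = 400; c_8 = 75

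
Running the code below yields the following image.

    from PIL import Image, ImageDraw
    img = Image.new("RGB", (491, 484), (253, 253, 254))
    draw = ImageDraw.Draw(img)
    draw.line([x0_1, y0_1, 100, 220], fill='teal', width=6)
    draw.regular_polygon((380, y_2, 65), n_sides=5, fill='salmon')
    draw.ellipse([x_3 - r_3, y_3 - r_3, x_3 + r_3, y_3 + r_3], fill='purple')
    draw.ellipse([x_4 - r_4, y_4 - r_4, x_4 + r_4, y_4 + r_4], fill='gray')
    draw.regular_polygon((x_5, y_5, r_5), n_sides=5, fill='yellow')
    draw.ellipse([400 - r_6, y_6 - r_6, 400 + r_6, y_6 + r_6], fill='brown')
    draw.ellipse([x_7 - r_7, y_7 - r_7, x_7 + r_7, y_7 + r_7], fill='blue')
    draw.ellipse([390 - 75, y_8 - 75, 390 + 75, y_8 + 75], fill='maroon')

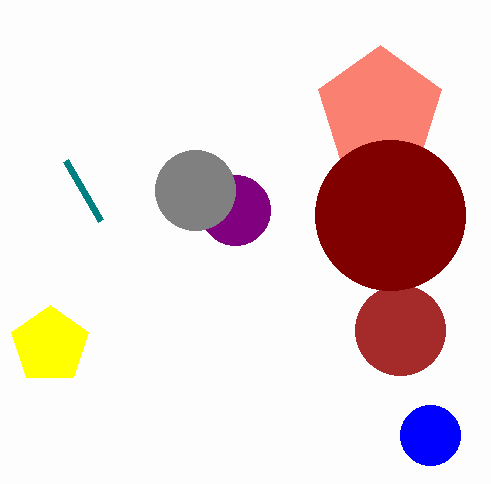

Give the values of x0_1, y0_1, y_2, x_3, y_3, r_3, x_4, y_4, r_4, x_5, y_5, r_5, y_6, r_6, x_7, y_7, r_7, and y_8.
x0_1 = 65
y0_1 = 160
y_2 = 110
x_3 = 235
y_3 = 210
r_3 = 35
x_4 = 195
y_4 = 190
r_4 = 40
x_5 = 50
y_5 = 345
r_5 = 40
y_6 = 330
r_6 = 45
x_7 = 430
y_7 = 435
r_7 = 30
y_8 = 215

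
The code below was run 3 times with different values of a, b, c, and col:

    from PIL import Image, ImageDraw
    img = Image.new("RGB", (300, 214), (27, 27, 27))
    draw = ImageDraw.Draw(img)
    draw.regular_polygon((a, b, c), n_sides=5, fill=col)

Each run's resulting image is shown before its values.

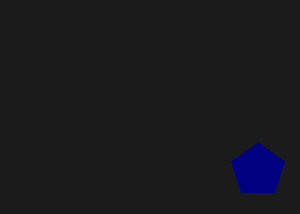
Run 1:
a = 258, b = 170, c = 28, col = 'navy'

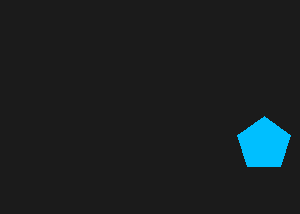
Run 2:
a = 264
b = 144
c = 28
col = 'deepskyblue'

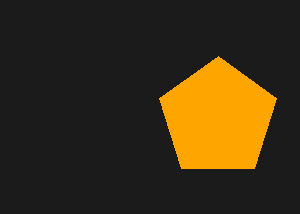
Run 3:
a = 218; b = 118; c = 62; col = 'orange'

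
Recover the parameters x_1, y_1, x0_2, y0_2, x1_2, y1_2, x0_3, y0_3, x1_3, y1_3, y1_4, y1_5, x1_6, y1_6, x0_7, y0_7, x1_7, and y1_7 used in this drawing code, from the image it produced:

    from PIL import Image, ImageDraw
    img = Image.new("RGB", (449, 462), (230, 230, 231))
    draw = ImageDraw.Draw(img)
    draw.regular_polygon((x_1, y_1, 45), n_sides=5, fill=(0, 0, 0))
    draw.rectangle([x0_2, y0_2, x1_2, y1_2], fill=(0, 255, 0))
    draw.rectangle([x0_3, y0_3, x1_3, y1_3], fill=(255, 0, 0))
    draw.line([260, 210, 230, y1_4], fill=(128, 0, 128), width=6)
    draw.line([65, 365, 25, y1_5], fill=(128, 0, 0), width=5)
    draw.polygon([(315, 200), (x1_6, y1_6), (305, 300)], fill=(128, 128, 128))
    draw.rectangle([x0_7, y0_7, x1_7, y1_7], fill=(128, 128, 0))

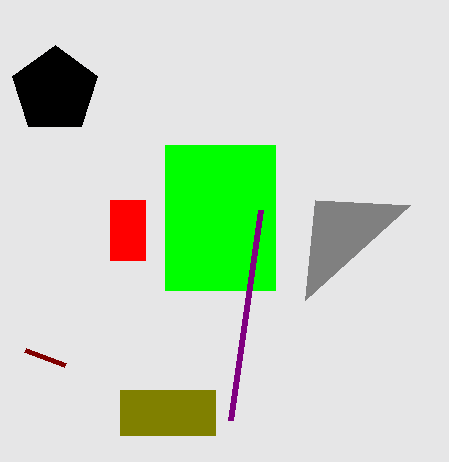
x_1 = 55, y_1 = 90, x0_2 = 165, y0_2 = 145, x1_2 = 275, y1_2 = 290, x0_3 = 110, y0_3 = 200, x1_3 = 145, y1_3 = 260, y1_4 = 420, y1_5 = 350, x1_6 = 410, y1_6 = 205, x0_7 = 120, y0_7 = 390, x1_7 = 215, y1_7 = 435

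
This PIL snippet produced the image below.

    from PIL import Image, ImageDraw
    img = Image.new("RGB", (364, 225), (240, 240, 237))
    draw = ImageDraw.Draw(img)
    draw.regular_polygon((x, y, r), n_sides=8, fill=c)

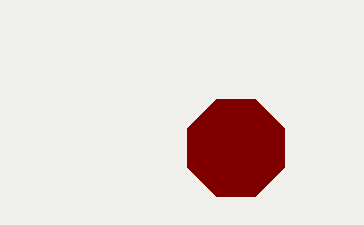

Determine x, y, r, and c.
x = 236; y = 148; r = 52; c = 'maroon'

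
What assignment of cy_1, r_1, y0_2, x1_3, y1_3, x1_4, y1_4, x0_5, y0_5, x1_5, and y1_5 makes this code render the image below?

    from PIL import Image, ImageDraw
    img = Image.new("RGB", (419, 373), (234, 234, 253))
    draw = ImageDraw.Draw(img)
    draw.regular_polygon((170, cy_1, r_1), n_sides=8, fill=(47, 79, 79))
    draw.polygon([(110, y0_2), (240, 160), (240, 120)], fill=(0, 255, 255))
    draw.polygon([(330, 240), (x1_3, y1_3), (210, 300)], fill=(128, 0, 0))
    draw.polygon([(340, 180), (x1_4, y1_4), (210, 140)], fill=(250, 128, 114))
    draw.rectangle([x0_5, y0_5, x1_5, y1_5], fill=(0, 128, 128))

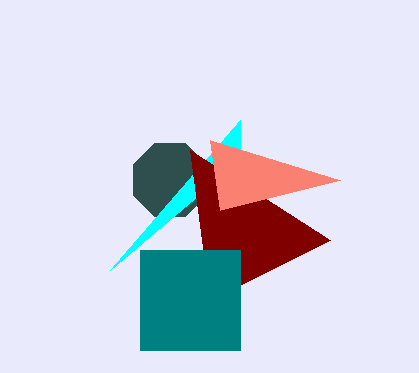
cy_1 = 180
r_1 = 40
y0_2 = 270
x1_3 = 190
y1_3 = 150
x1_4 = 220
y1_4 = 210
x0_5 = 140
y0_5 = 250
x1_5 = 240
y1_5 = 350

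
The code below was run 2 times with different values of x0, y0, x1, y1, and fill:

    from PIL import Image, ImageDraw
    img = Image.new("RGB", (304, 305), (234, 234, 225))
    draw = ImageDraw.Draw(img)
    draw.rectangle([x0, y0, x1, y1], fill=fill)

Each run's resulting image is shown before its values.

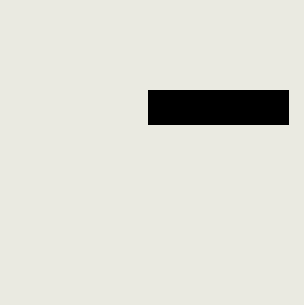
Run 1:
x0 = 148, y0 = 90, x1 = 288, y1 = 124, fill = 'black'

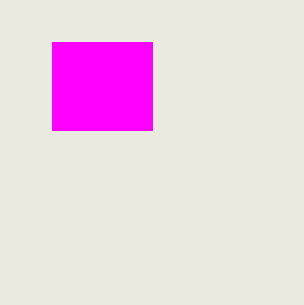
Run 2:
x0 = 52; y0 = 42; x1 = 152; y1 = 130; fill = 'magenta'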